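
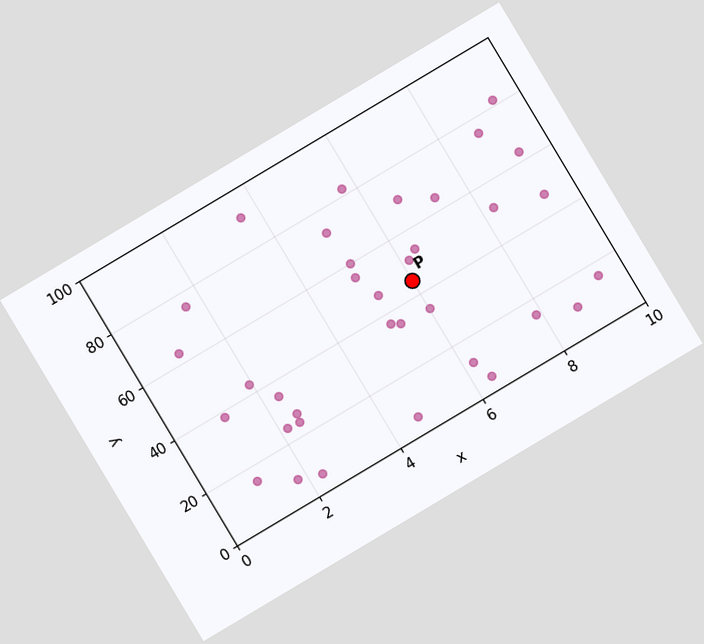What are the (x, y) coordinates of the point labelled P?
(6, 45)

The chart is tilted about 31° counter-clockwise. Following the gridlines from P to each axis, P sits at (6, 45).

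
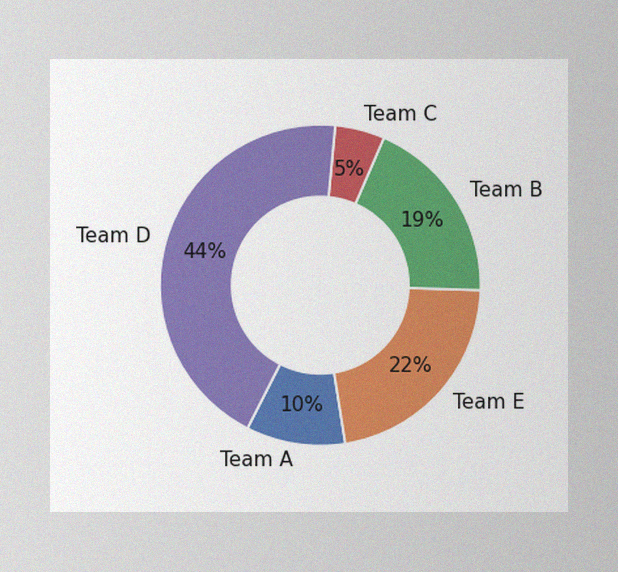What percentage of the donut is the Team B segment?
The image has some photo noise and uneven lighting. The Team B segment takes up 19% of the ring.

19%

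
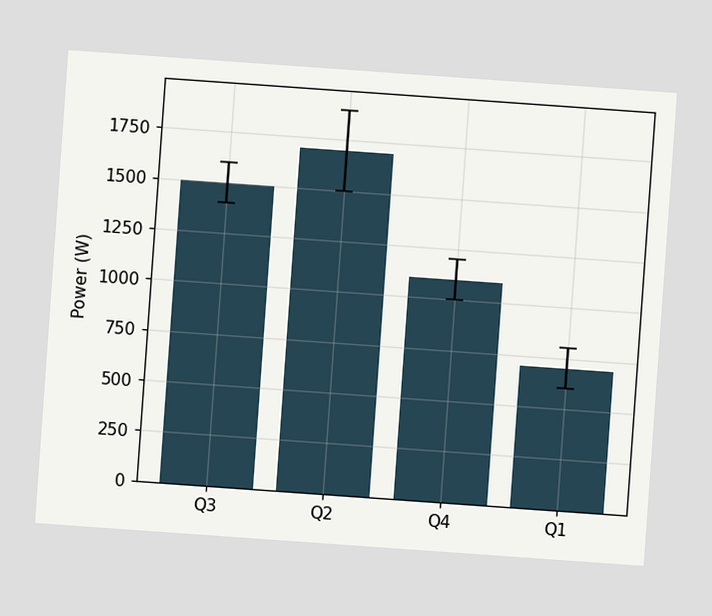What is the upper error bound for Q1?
800W

The chart is tilted about 4° clockwise. The Q1 bar's upper whisker reaches 800W.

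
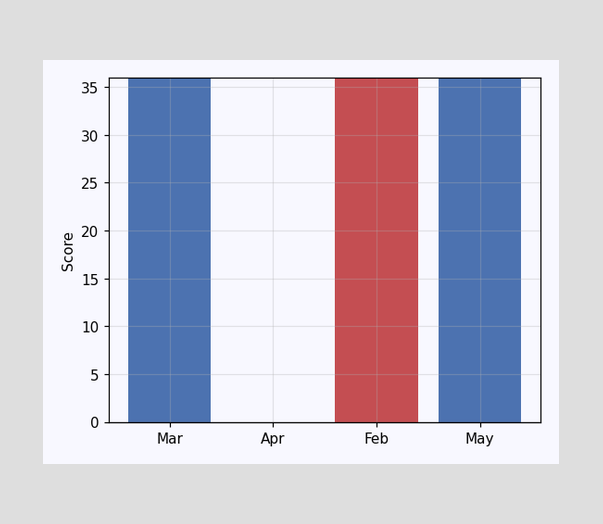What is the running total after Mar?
36

After Mar the running total reaches 36.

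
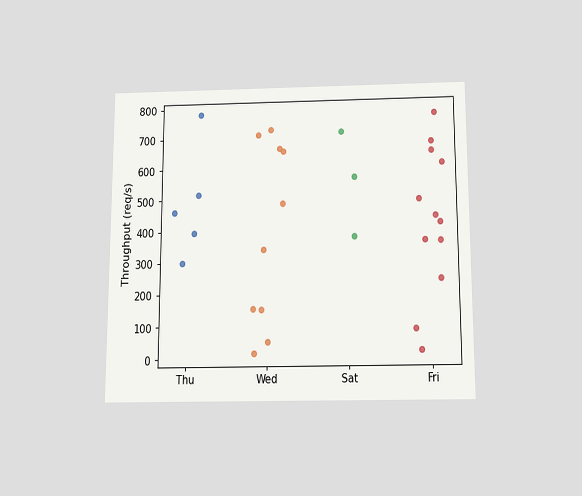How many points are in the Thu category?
5

The chart is viewed slightly from below. Counting the markers in the Thu column gives 5.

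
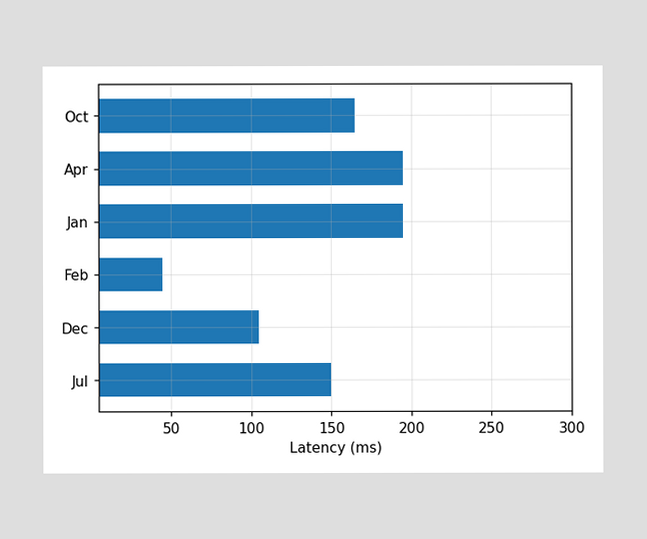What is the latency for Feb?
Reading along the chart's x-axis, the Feb bar reaches 45ms.

45ms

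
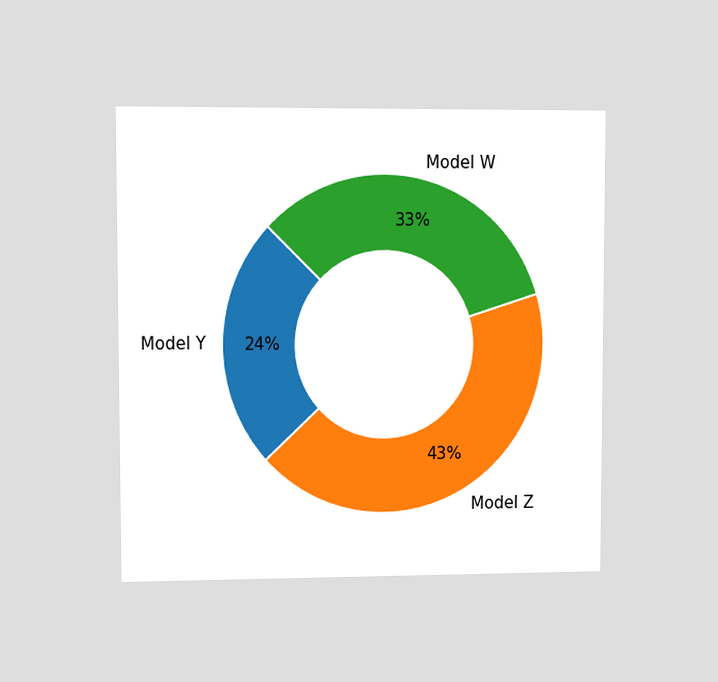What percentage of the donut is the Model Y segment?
24%

The chart is viewed at a slight angle. The Model Y segment takes up 24% of the ring.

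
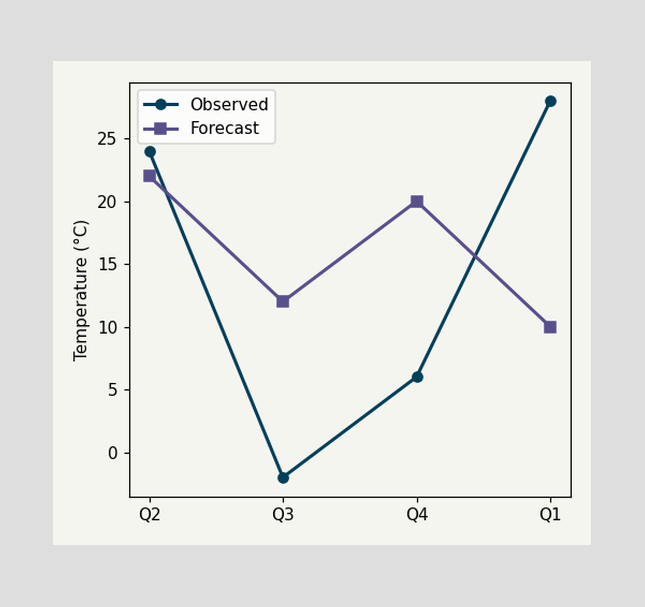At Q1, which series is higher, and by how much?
Observed, by 18°C

At Q1, Observed sits above the other line by 18°C.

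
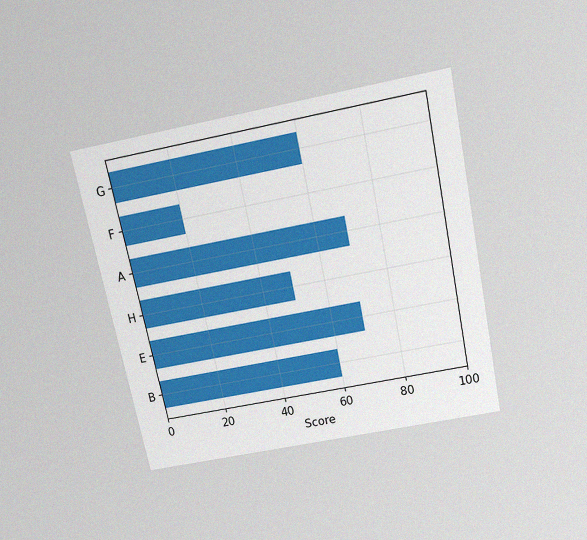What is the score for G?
The chart is tilted about 12° counter-clockwise and viewed slightly from above, with some photo noise. Reading along the chart's x-axis, the G bar reaches 60.

60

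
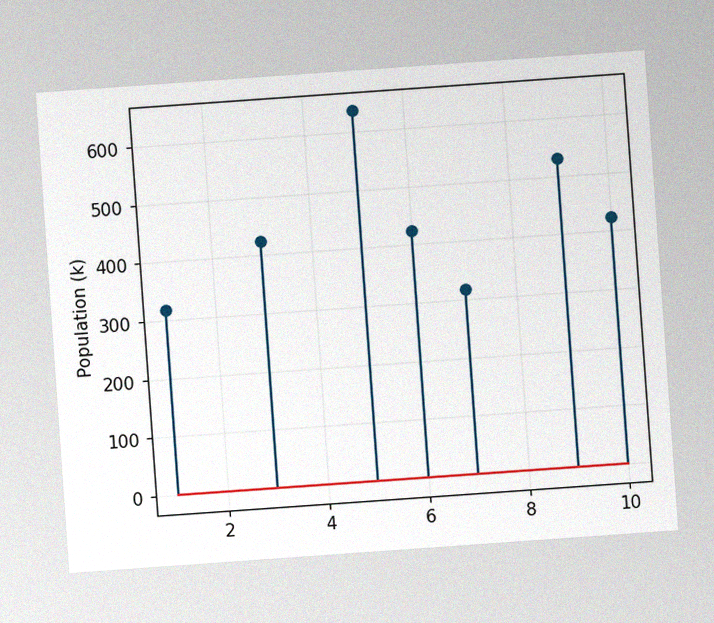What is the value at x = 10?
The chart is tilted about 4° counter-clockwise, with some photo noise. The stem at x=10 reaches 424k.

424k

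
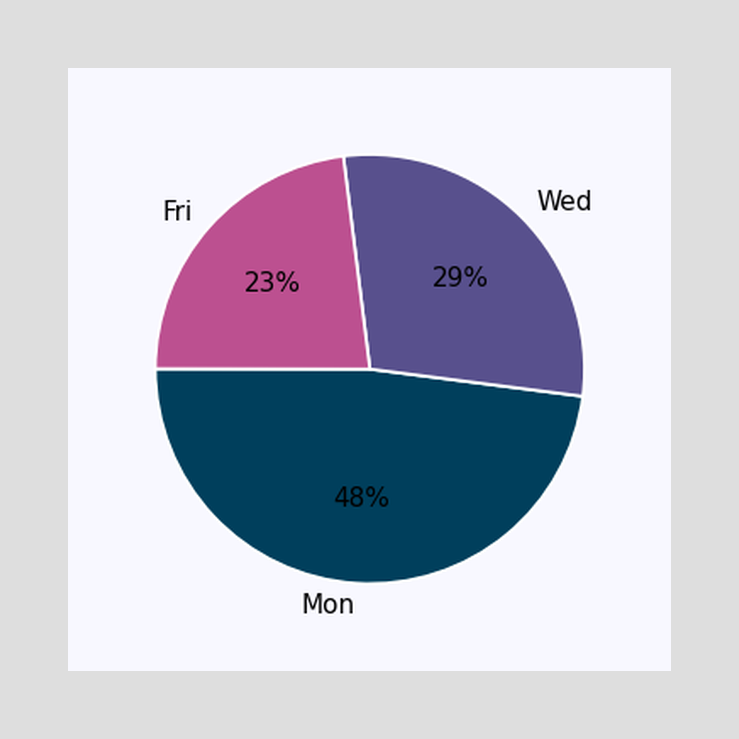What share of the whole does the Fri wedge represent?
The Fri slice takes up 23% of the pie.

23%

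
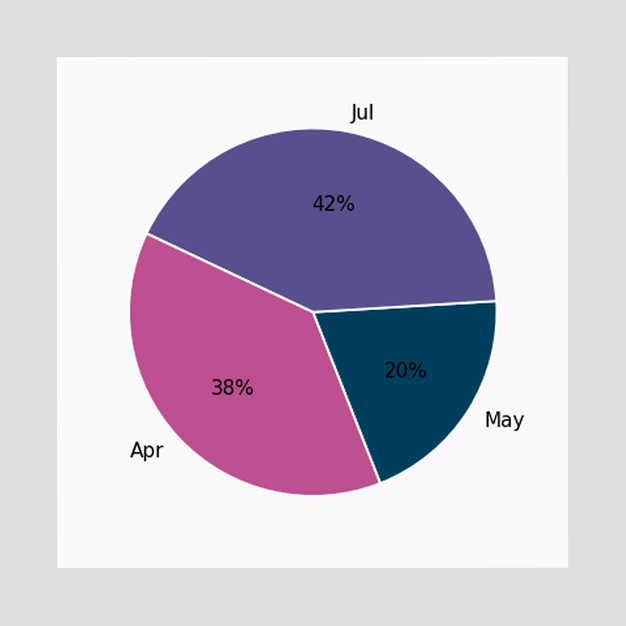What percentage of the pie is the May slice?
The May slice takes up 20% of the pie.

20%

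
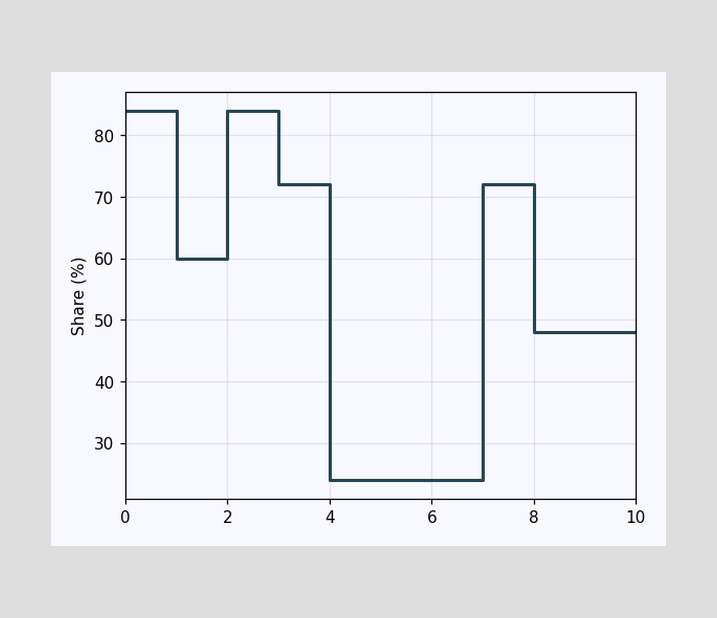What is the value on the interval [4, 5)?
On [4, 5) the step sits at 24%.

24%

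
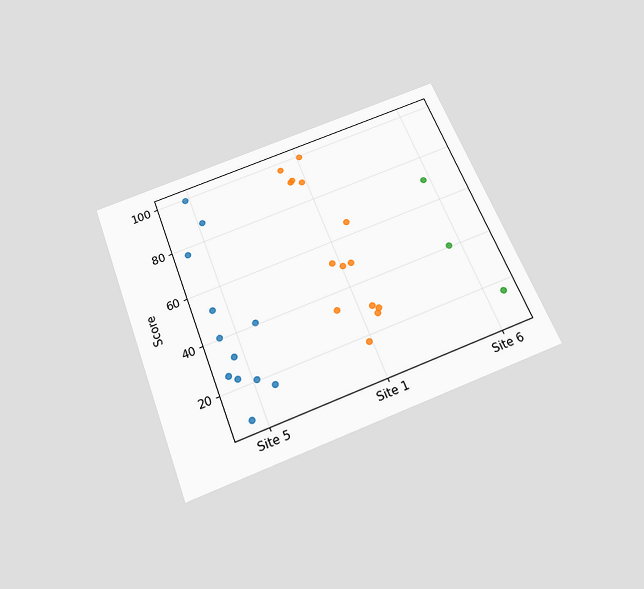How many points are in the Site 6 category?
3

The chart is tilted about 21° counter-clockwise and viewed slightly from below. Counting the markers in the Site 6 column gives 3.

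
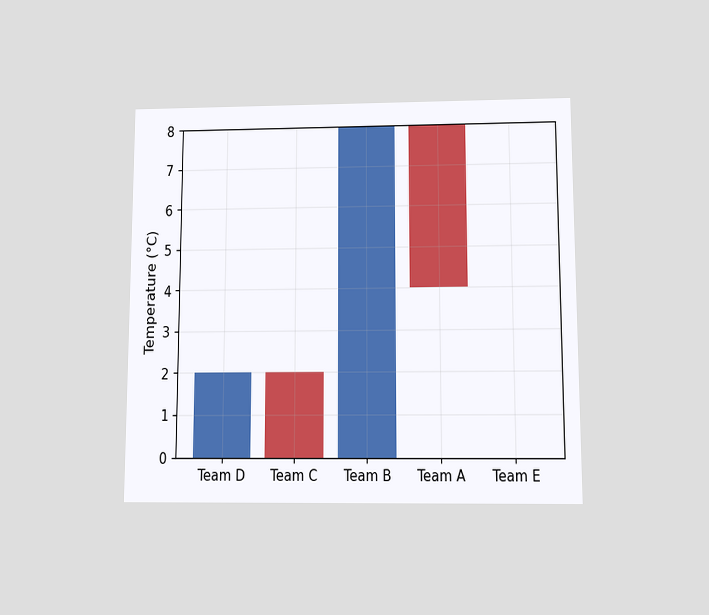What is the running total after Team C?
0°C

The chart is viewed slightly from below. After Team C the running total reaches 0°C.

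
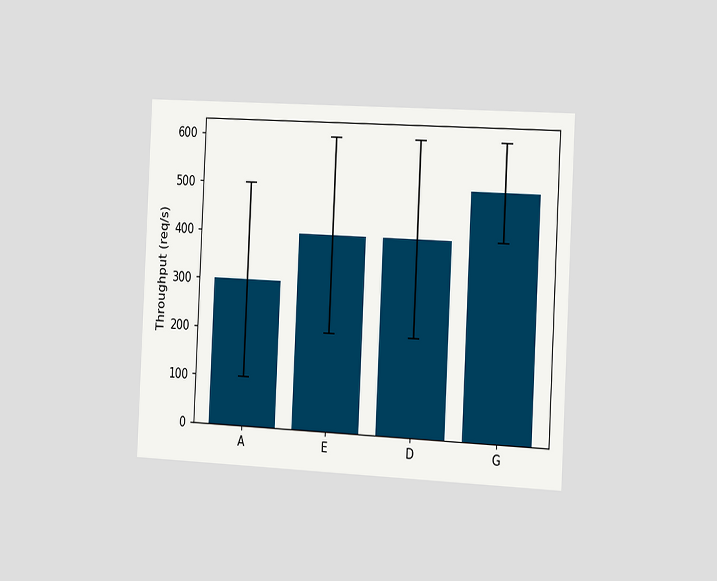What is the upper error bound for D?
The chart is tilted about 3° clockwise and viewed slightly from the right. The D bar's upper whisker reaches 600req/s.

600req/s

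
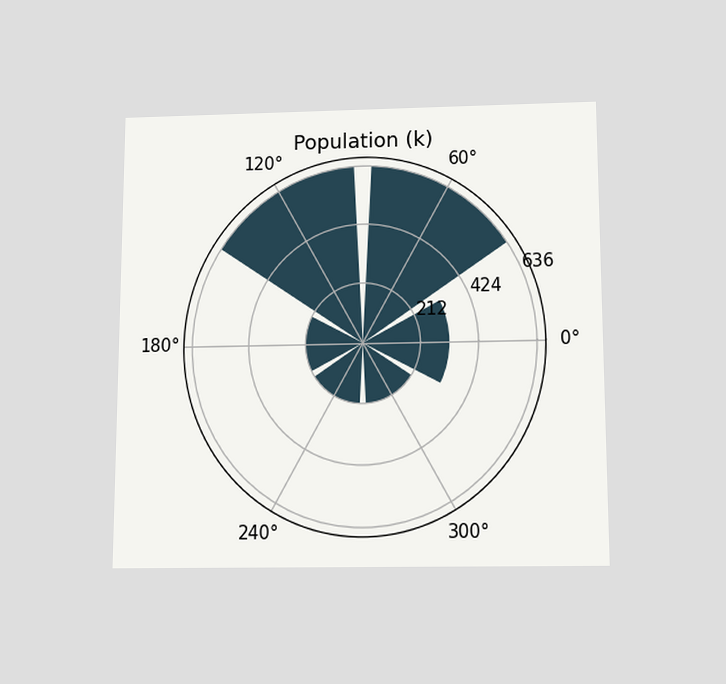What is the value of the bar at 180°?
The chart is viewed slightly from below. The bar at 180° reaches 212k on the radial axis.

212k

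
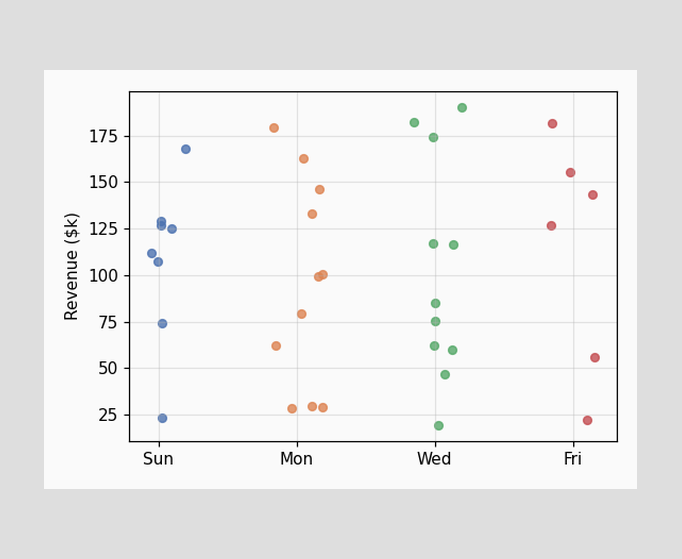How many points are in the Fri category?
Counting the markers in the Fri column gives 6.

6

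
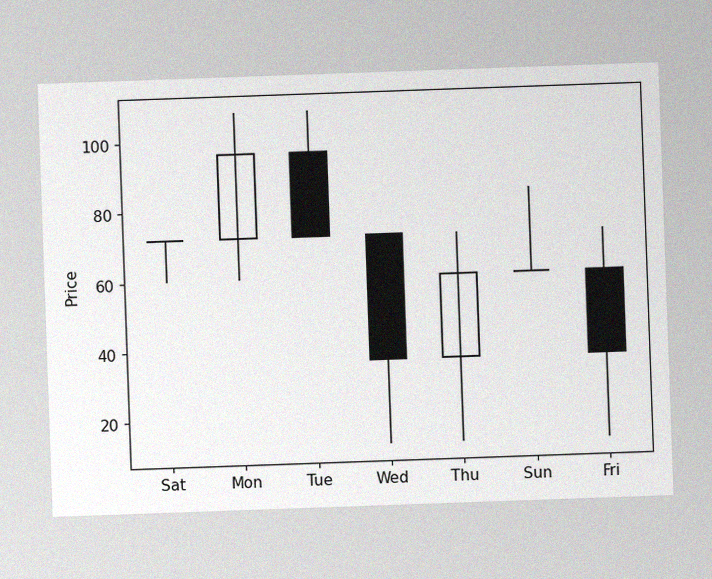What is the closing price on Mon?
96

The chart is tilted about 2° counter-clockwise, with some photo noise. The Mon candle closes at 96.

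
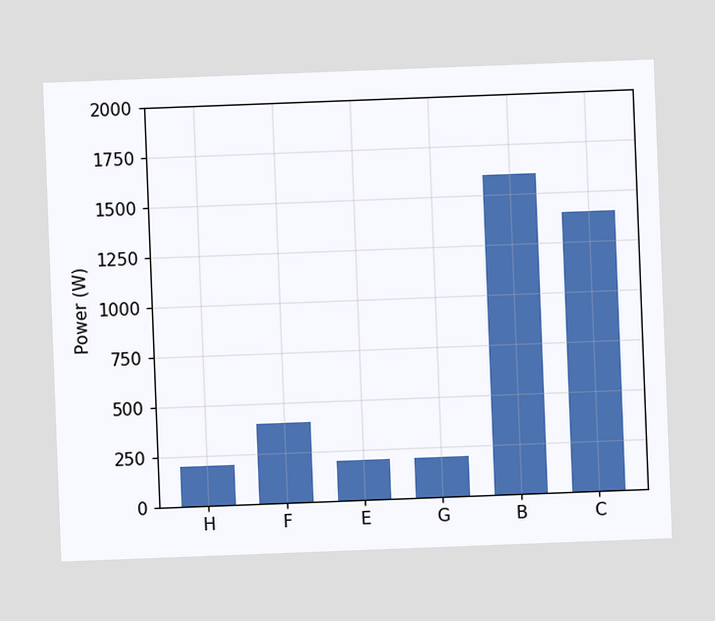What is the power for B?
The chart is tilted about 2° counter-clockwise. Reading along the chart's y-axis, the B bar reaches 1600W.

1600W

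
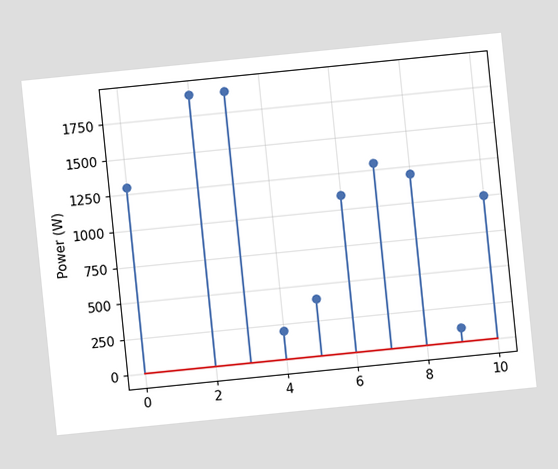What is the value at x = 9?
The chart is tilted about 6° counter-clockwise. The stem at x=9 reaches 100W.

100W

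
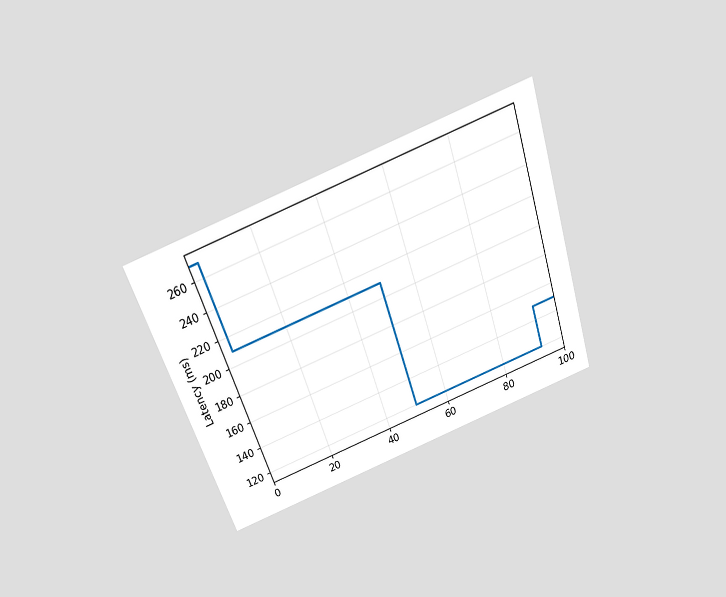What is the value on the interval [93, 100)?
The chart is tilted about 19° counter-clockwise and viewed slightly from above. On [93, 100) the step sits at 150ms.

150ms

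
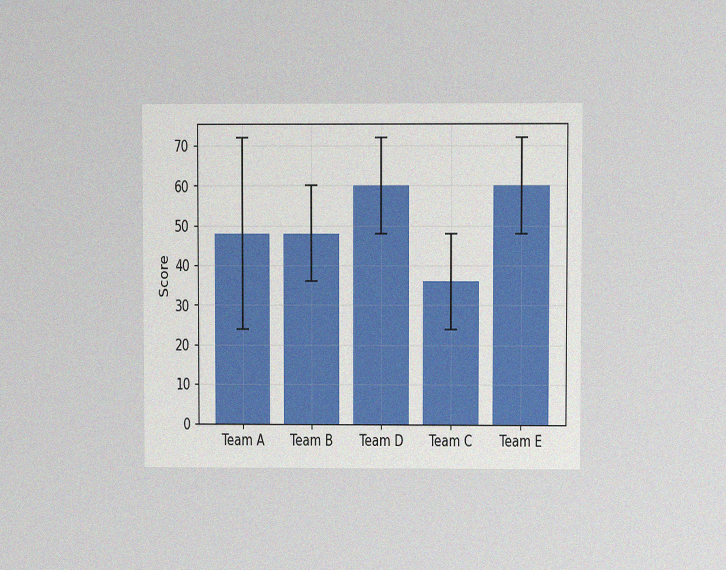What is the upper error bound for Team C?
The chart is viewed at a slight angle, with some photo noise. The Team C bar's upper whisker reaches 48.

48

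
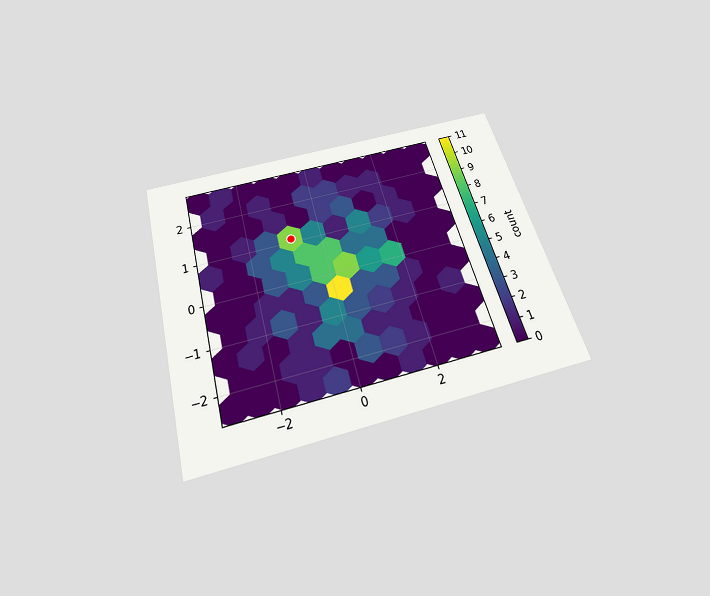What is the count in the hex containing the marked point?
The chart is tilted about 16° counter-clockwise and viewed slightly from below. The marked hex reads 9 on the colorbar.

9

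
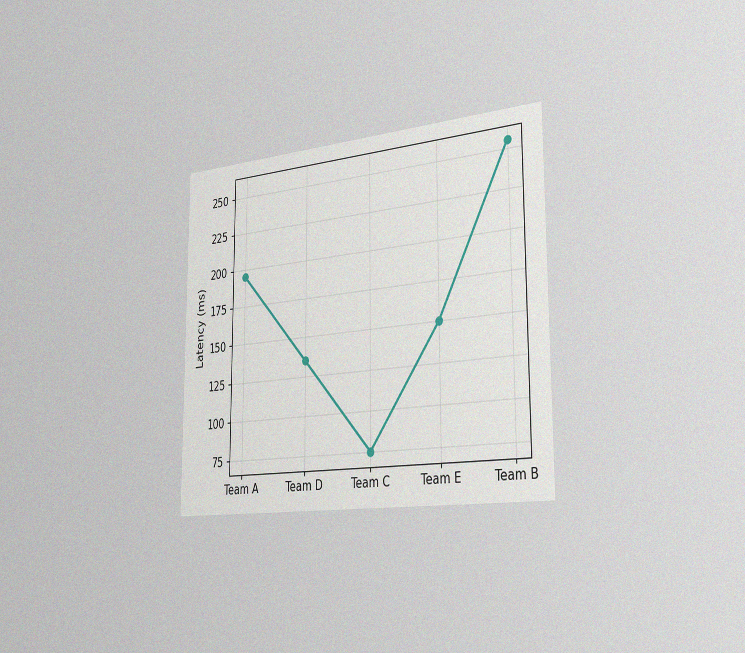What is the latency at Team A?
The chart is viewed slightly from the right, with some photo noise. At Team A, the line is at 195ms.

195ms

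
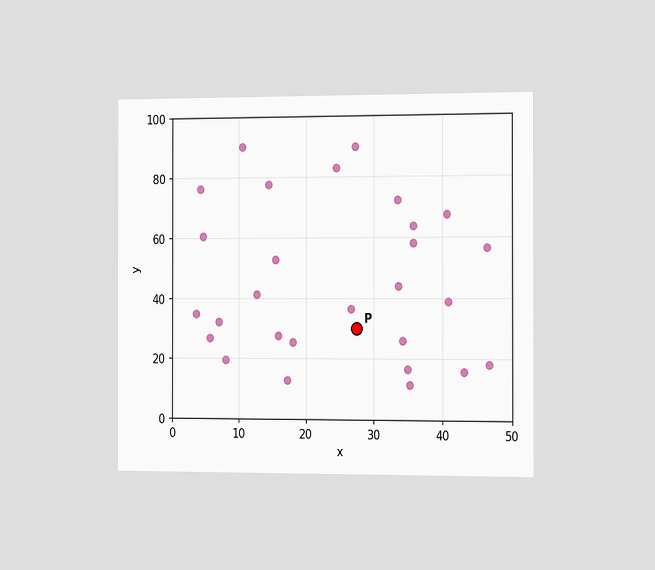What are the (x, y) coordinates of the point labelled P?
(27.5, 30)

The chart is viewed slightly from the right. Following the gridlines from P to each axis, P sits at (27.5, 30).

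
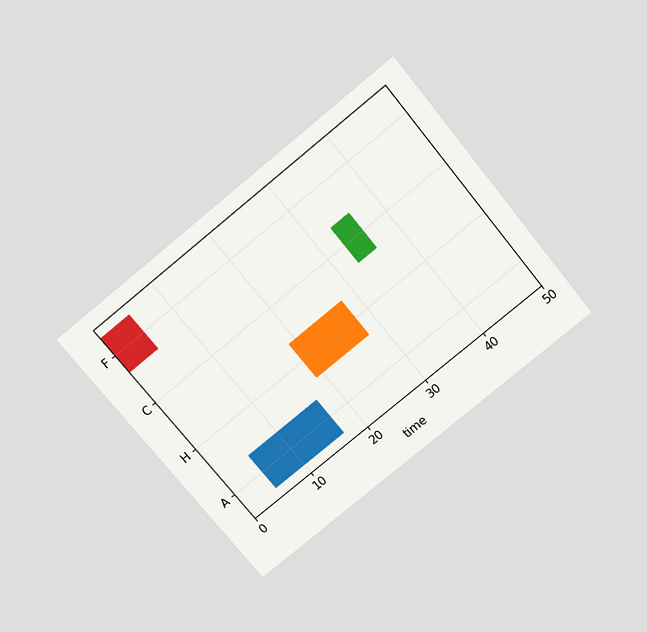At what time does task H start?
The chart is tilted about 39° counter-clockwise and viewed slightly from above. The H bar begins at t=19.

19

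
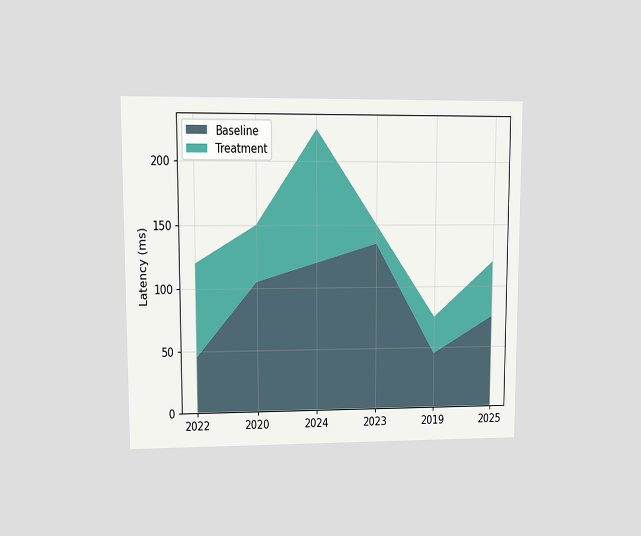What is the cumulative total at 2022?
120ms

The chart is viewed at a slight angle. The stacked total at 2022 reaches 120ms.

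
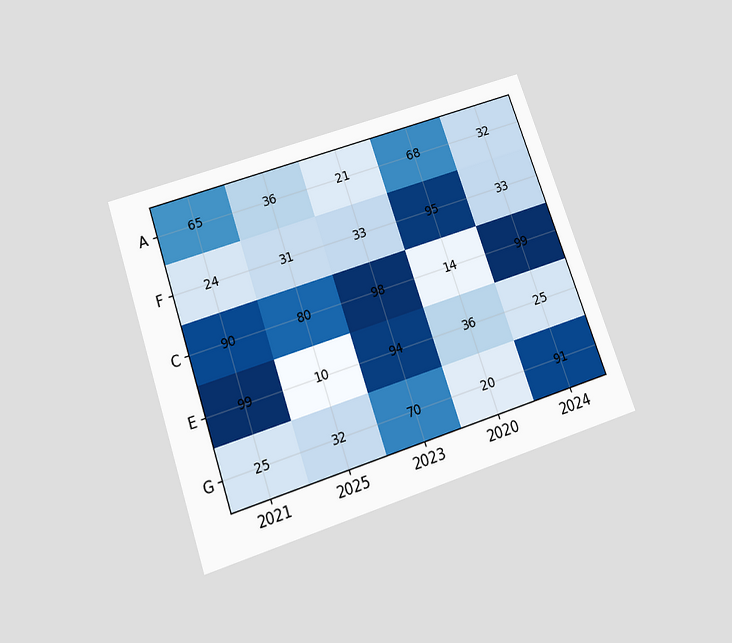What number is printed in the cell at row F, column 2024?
33

The chart is tilted about 19° counter-clockwise and viewed slightly from below. The (F, 2024) cell reads 33.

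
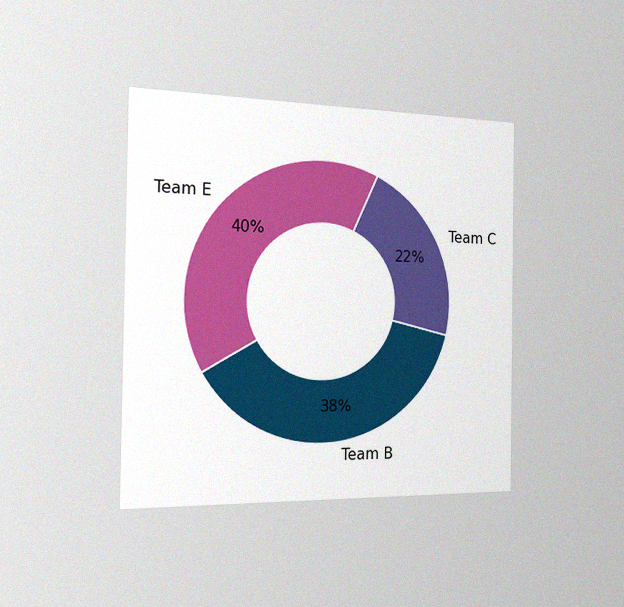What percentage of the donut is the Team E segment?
The chart is viewed slightly from the left, with some photo noise. The Team E segment takes up 40% of the ring.

40%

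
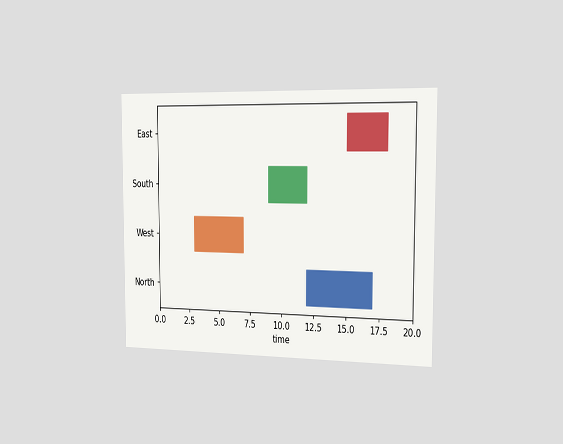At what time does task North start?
The chart is viewed slightly from the right. The North bar begins at t=12.

12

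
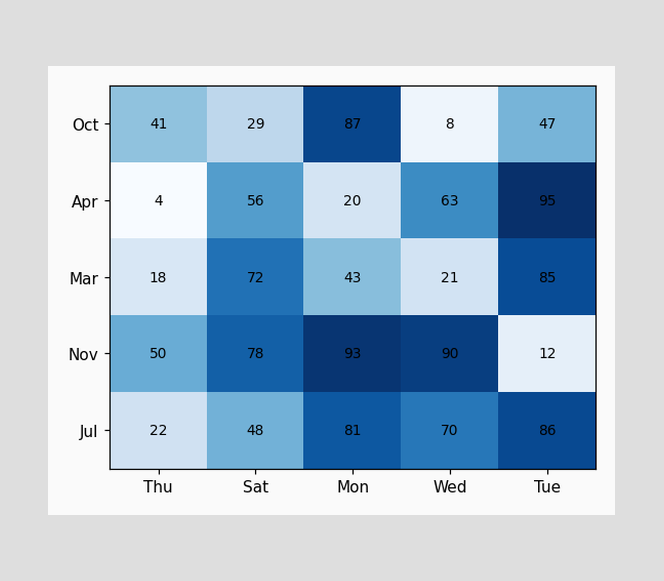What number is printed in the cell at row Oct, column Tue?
47

The (Oct, Tue) cell reads 47.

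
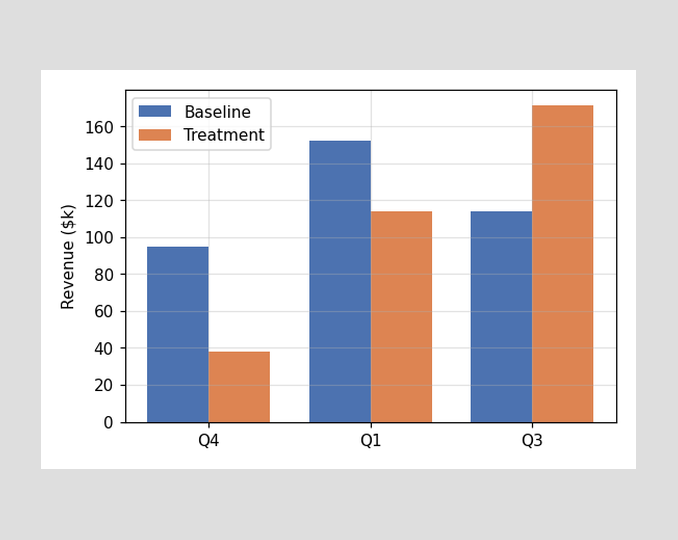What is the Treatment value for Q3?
The Treatment bar at Q3 reaches $171k on the y-axis.

$171k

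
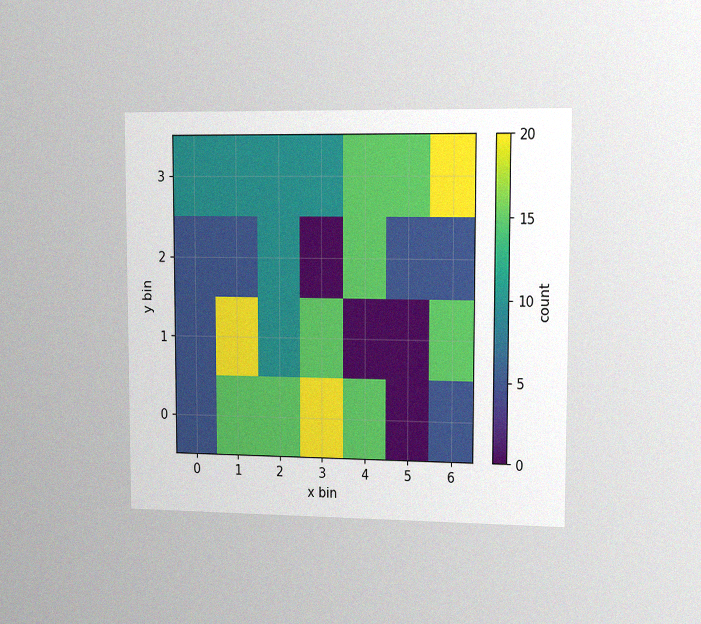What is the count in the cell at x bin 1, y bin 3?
10

The chart is viewed slightly from the right, with some photo noise. Matching the cell (1, 3) against the colorbar gives 10.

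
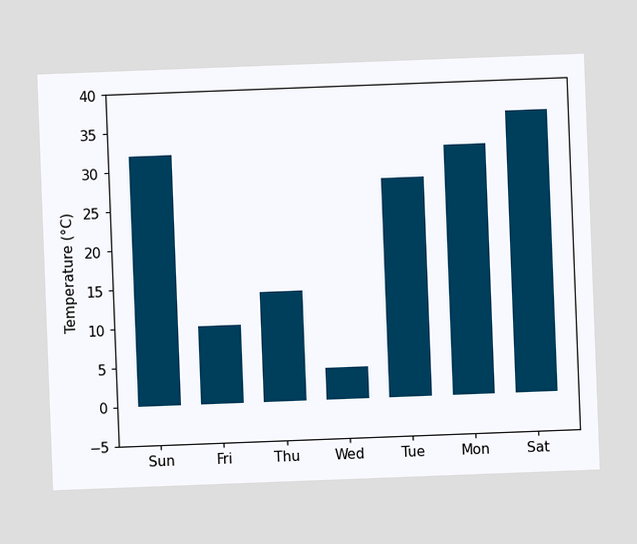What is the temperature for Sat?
The chart is tilted about 2° counter-clockwise. Reading along the chart's y-axis, the Sat bar reaches 36°C.

36°C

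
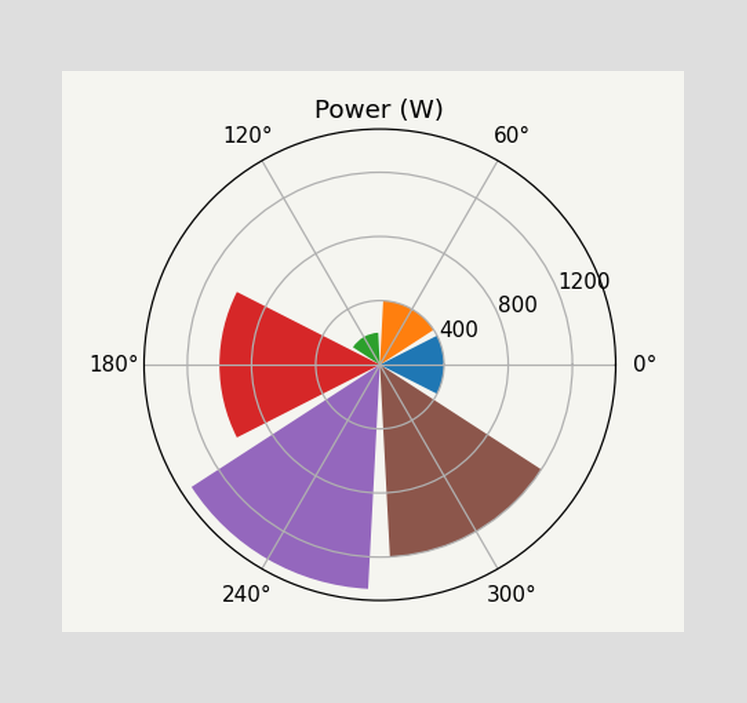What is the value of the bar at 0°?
400W

The bar at 0° reaches 400W on the radial axis.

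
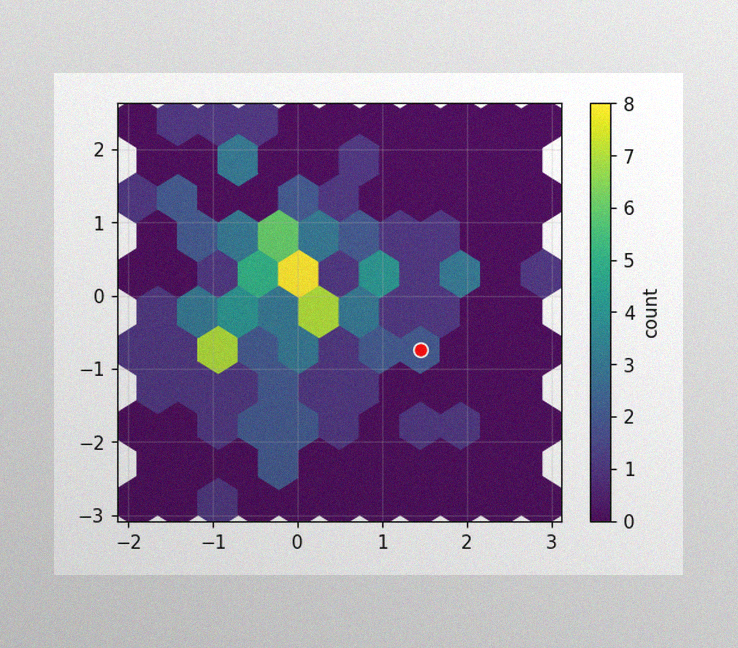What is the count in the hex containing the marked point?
The image has some photo noise and uneven lighting. The marked hex reads 2 on the colorbar.

2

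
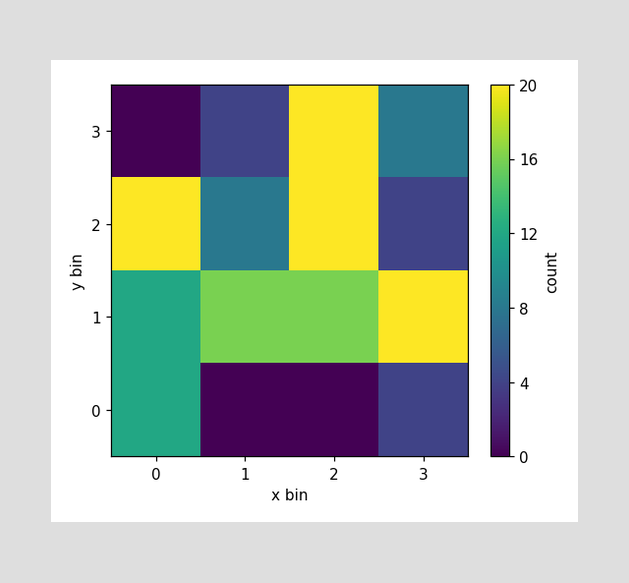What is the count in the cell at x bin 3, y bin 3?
Matching the cell (3, 3) against the colorbar gives 8.

8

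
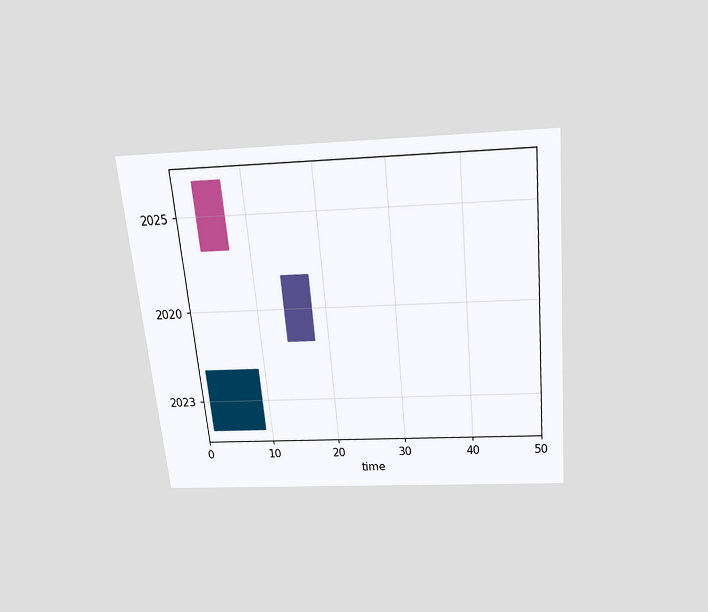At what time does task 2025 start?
3

The chart is tilted about 6° counter-clockwise and viewed slightly from above. The 2025 bar begins at t=3.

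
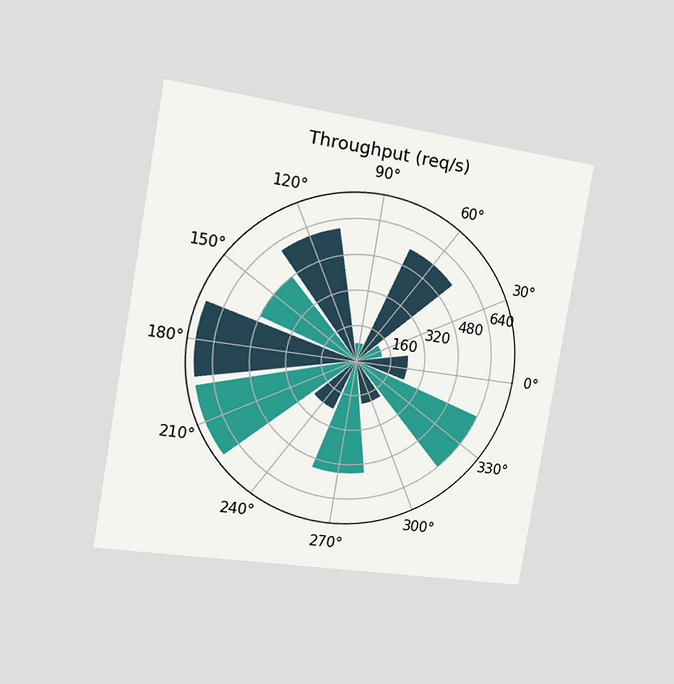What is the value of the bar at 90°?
80req/s

The chart is tilted about 10° clockwise and viewed slightly from the left. The bar at 90° reaches 80req/s on the radial axis.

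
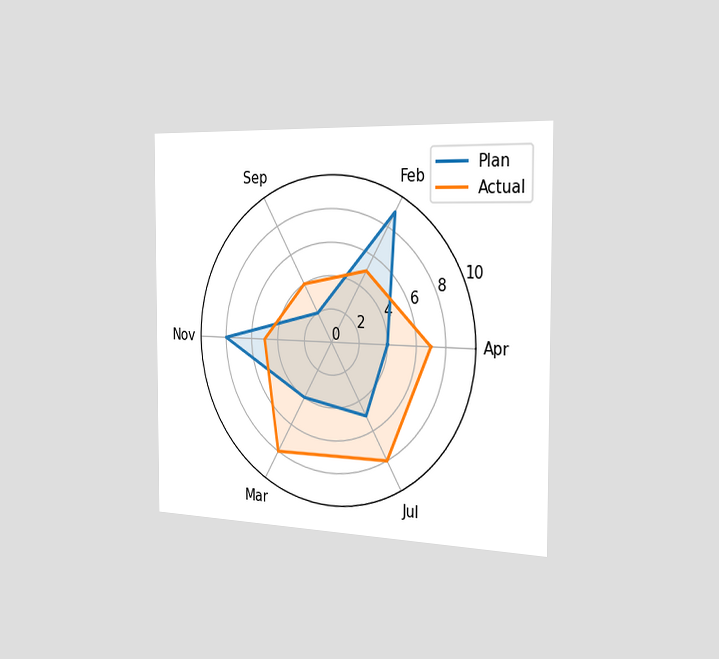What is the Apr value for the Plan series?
4

The chart is viewed slightly from the right. On the Apr axis, Plan reaches 4.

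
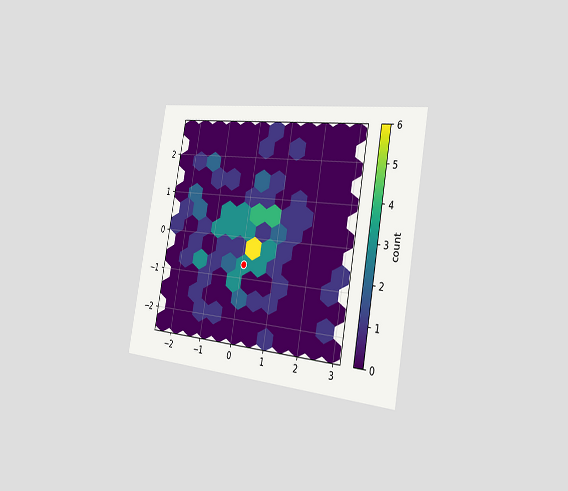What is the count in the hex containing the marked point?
3

The chart is tilted about 10° clockwise and viewed slightly from the right. The marked hex reads 3 on the colorbar.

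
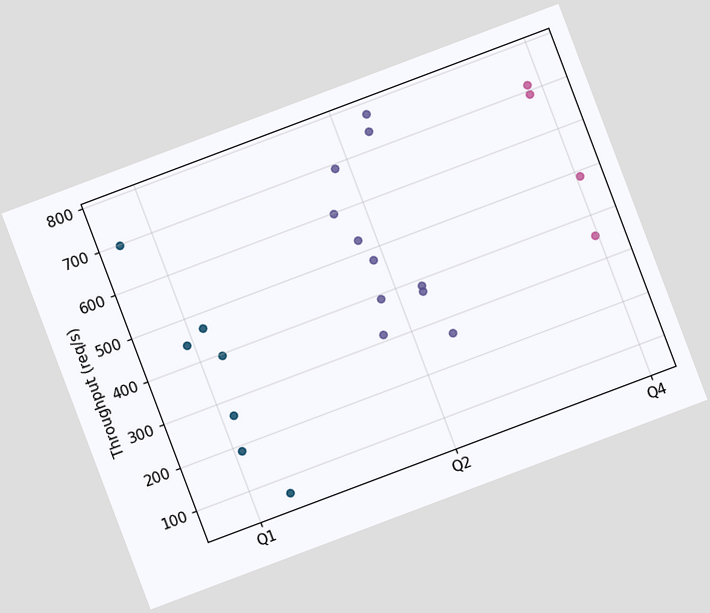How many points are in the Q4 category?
The chart is tilted about 21° counter-clockwise. Counting the markers in the Q4 column gives 4.

4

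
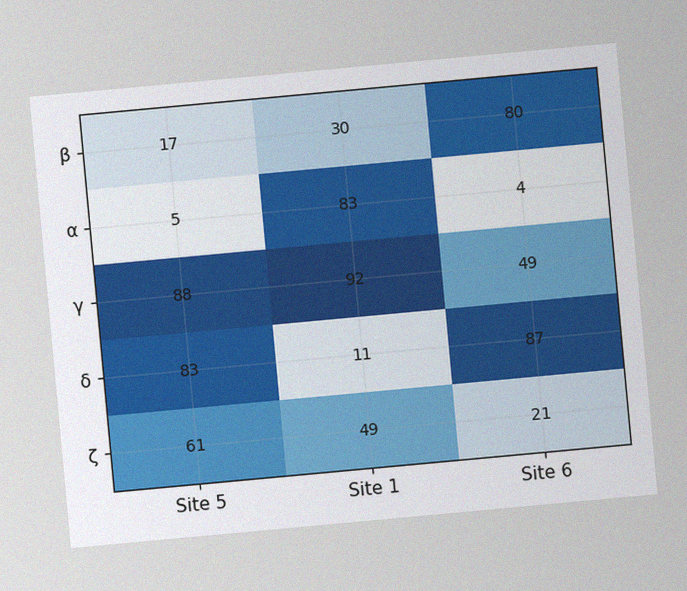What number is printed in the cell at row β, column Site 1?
The chart is tilted about 5° counter-clockwise, with some photo noise. The (β, Site 1) cell reads 30.

30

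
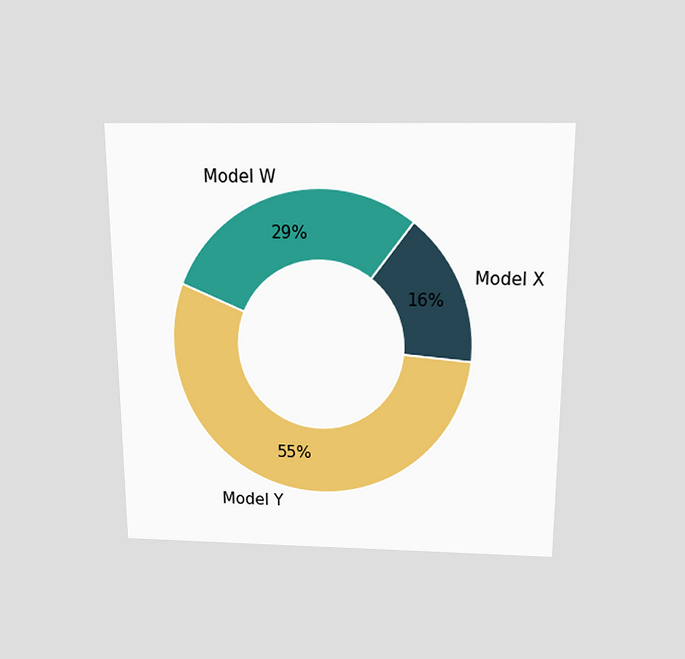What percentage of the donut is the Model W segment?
The chart is viewed slightly from above. The Model W segment takes up 29% of the ring.

29%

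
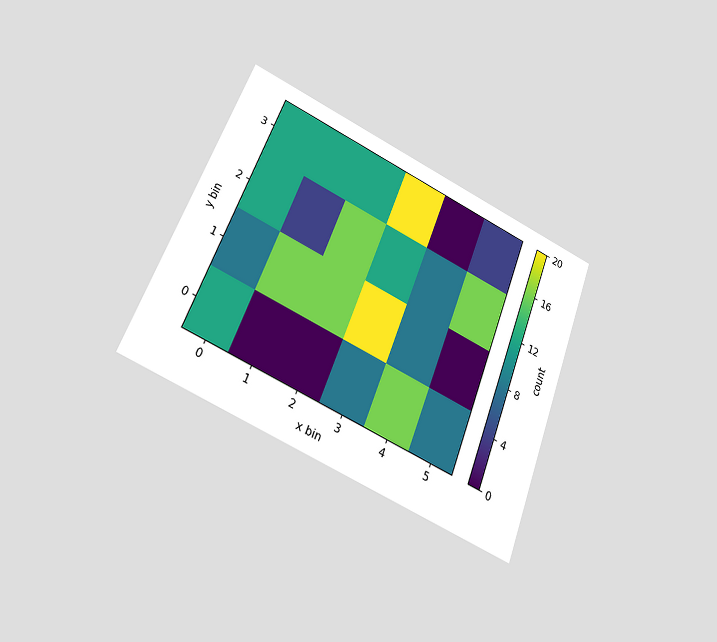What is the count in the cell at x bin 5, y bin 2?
The chart is tilted about 21° clockwise and viewed at a slight angle. Matching the cell (5, 2) against the colorbar gives 16.

16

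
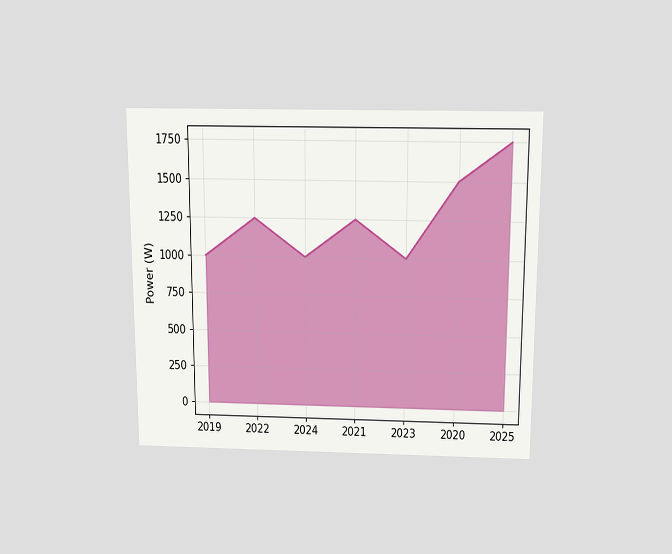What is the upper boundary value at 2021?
The chart is viewed slightly from above. At 2021 the upper boundary is at 1250W.

1250W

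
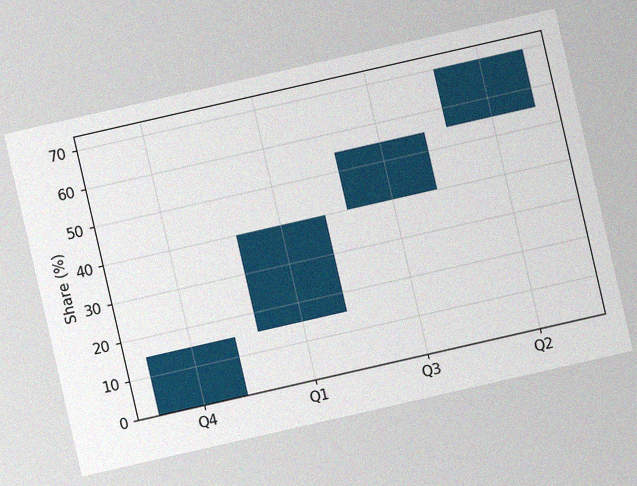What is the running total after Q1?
The chart is tilted about 13° counter-clockwise, with some photo noise. After Q1 the running total reaches 40%.

40%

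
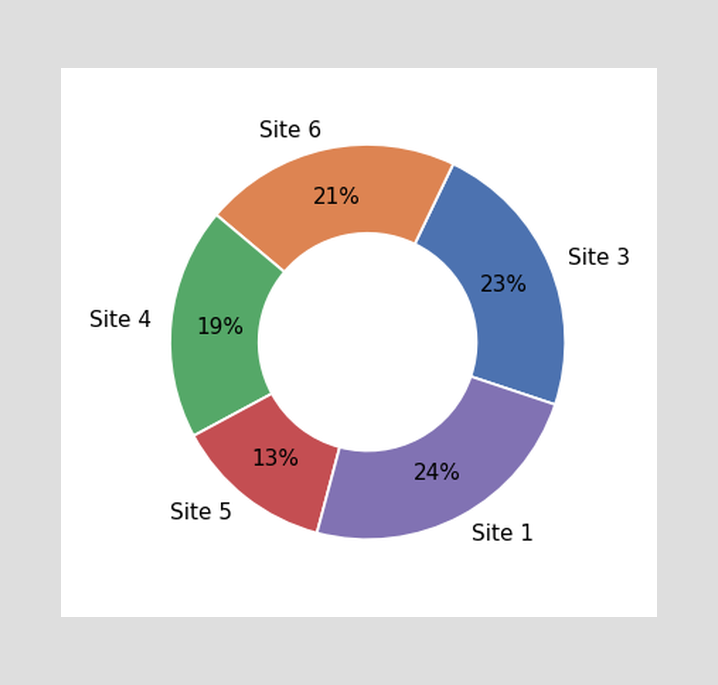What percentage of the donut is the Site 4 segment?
19%

The Site 4 segment takes up 19% of the ring.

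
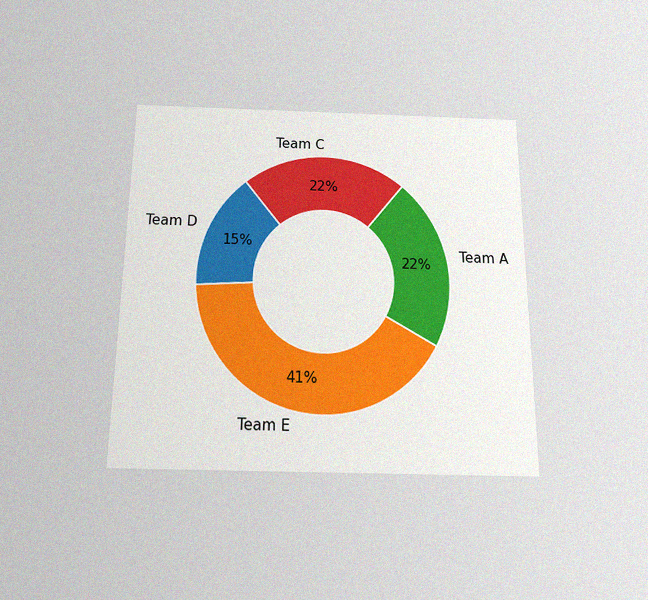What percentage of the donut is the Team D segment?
The chart is viewed slightly from below, with some photo noise. The Team D segment takes up 15% of the ring.

15%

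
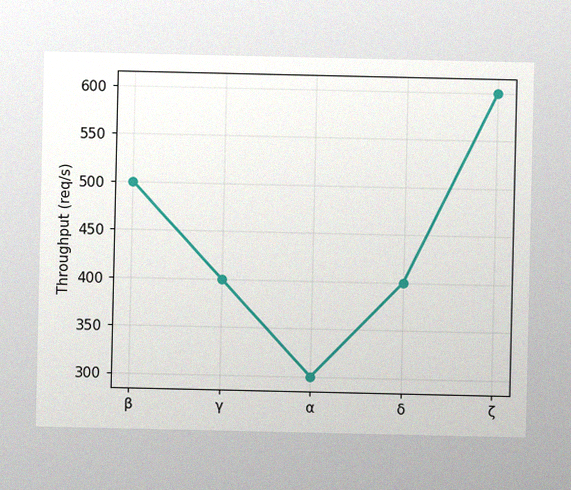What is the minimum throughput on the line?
300req/s

The image has some photo noise and uneven lighting. The lowest point is at α, and reading across to the y-axis gives 300req/s.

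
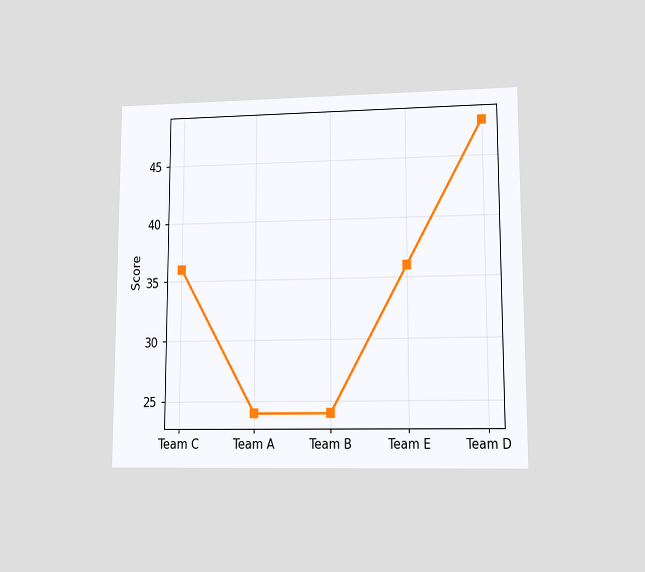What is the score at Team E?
36

The chart is viewed at a slight angle. At Team E, the line is at 36.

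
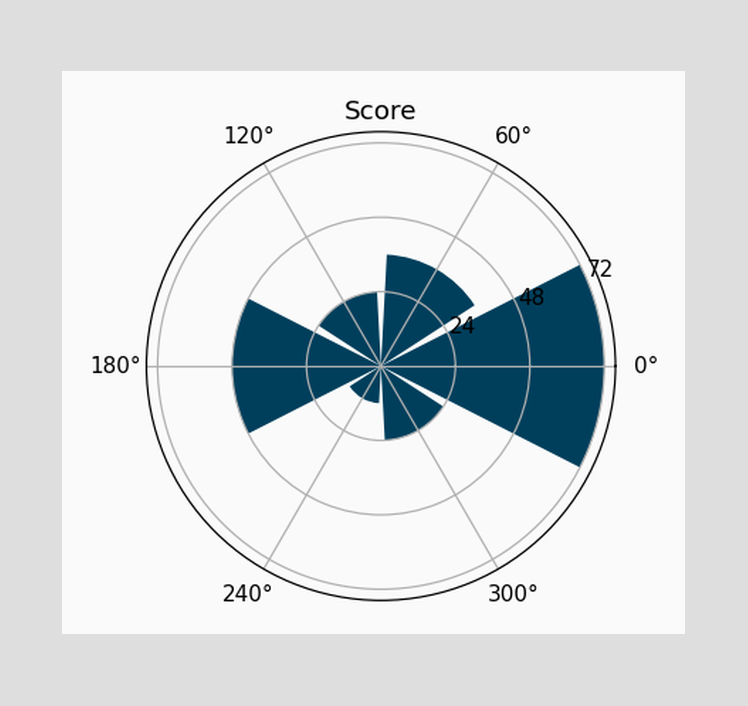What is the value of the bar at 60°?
36

The bar at 60° reaches 36 on the radial axis.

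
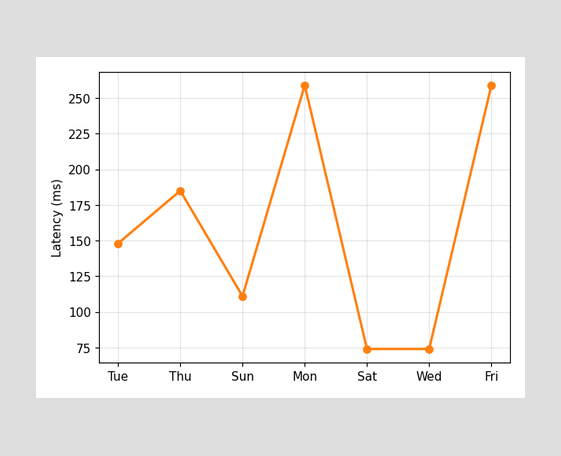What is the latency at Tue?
At Tue, the line is at 148ms.

148ms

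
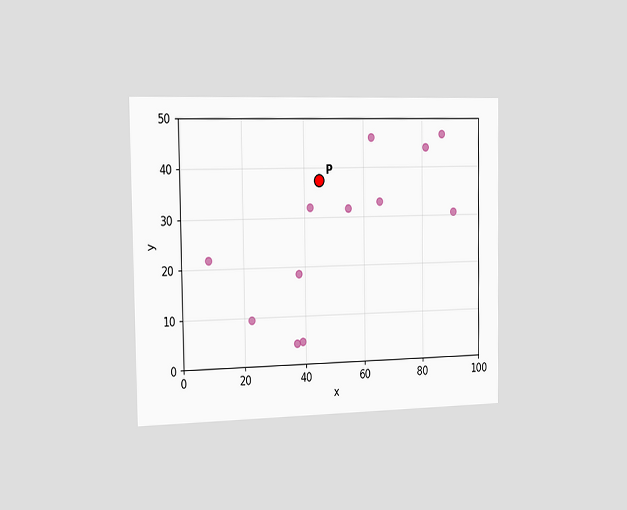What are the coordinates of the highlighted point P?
(45, 37.5)

The chart is viewed slightly from the left. Following the gridlines from P to each axis, P sits at (45, 37.5).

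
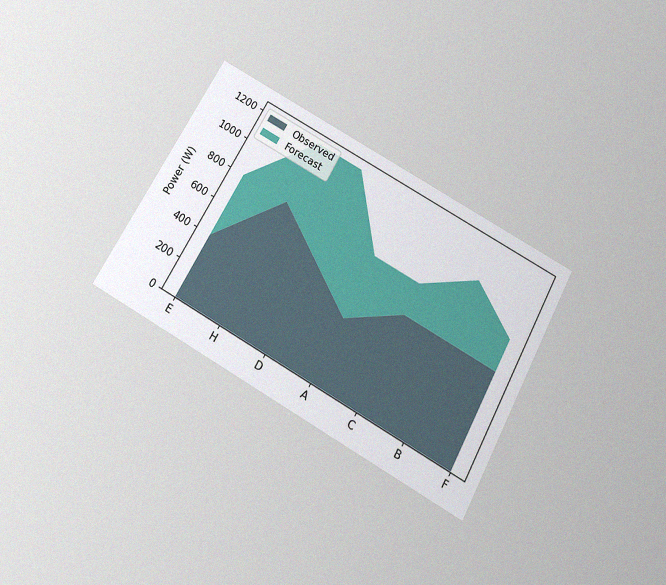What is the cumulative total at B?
1000W

The chart is tilted about 29° clockwise and viewed slightly from below, with some photo noise. The stacked total at B reaches 1000W.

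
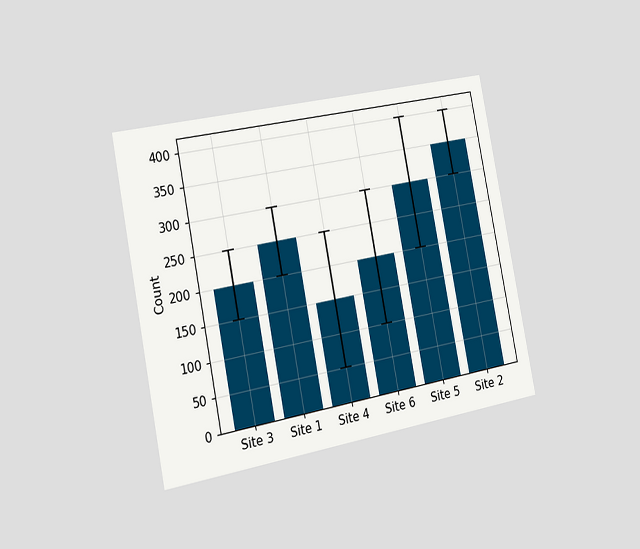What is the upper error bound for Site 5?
400

The chart is tilted about 11° counter-clockwise and viewed slightly from the left. The Site 5 bar's upper whisker reaches 400.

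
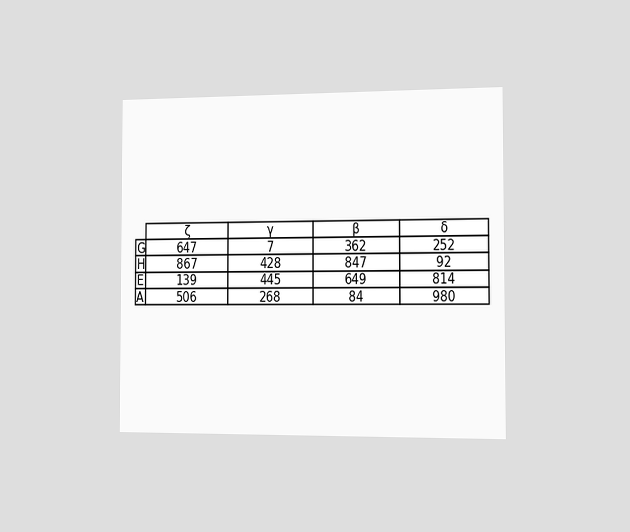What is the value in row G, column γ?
The chart is viewed slightly from the right. The (G, γ) cell reads 7.

7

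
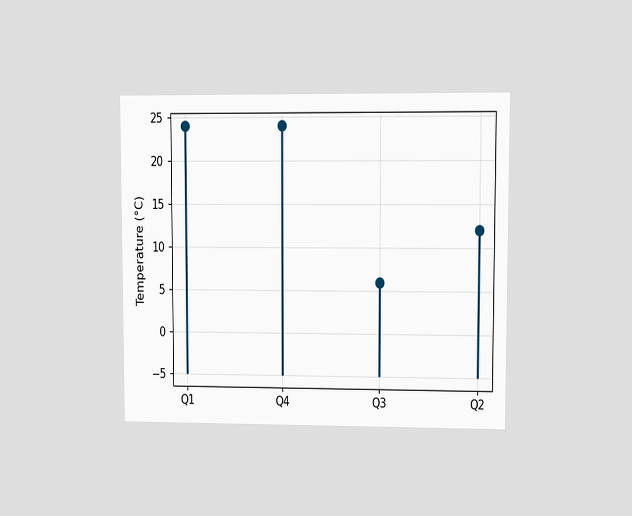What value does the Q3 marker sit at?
The chart is viewed at a slight angle. The Q3 marker sits at 6°C.

6°C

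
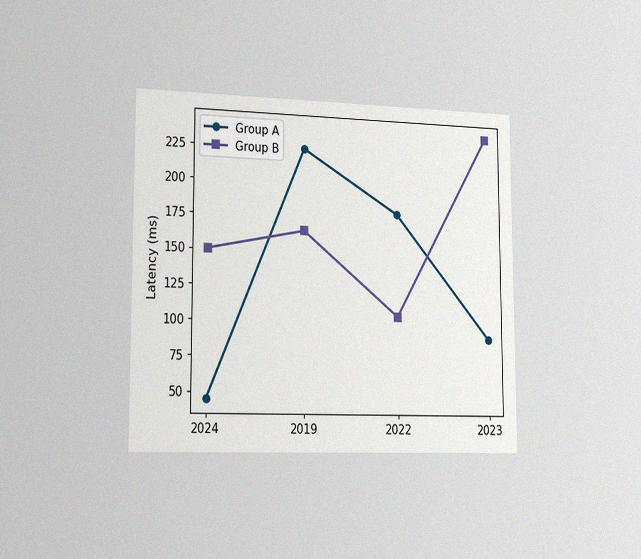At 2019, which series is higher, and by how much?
The chart is viewed slightly from the left, with some photo noise. At 2019, Group A sits above the other line by 60ms.

Group A, by 60ms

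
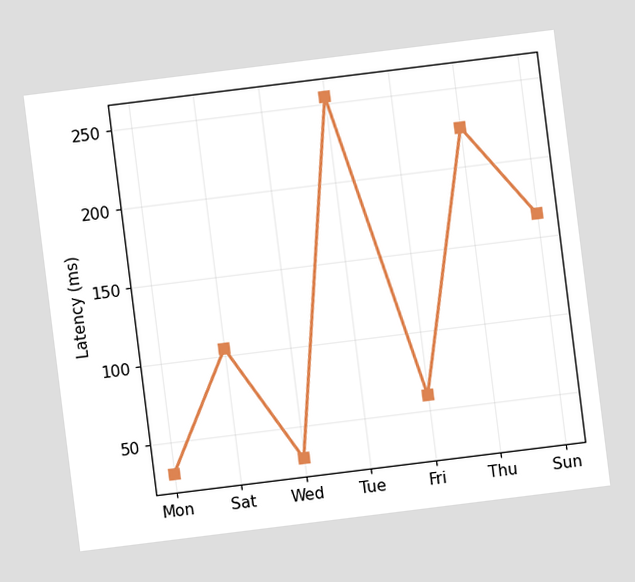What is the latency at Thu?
225ms

The chart is tilted about 7° counter-clockwise. At Thu, the line is at 225ms.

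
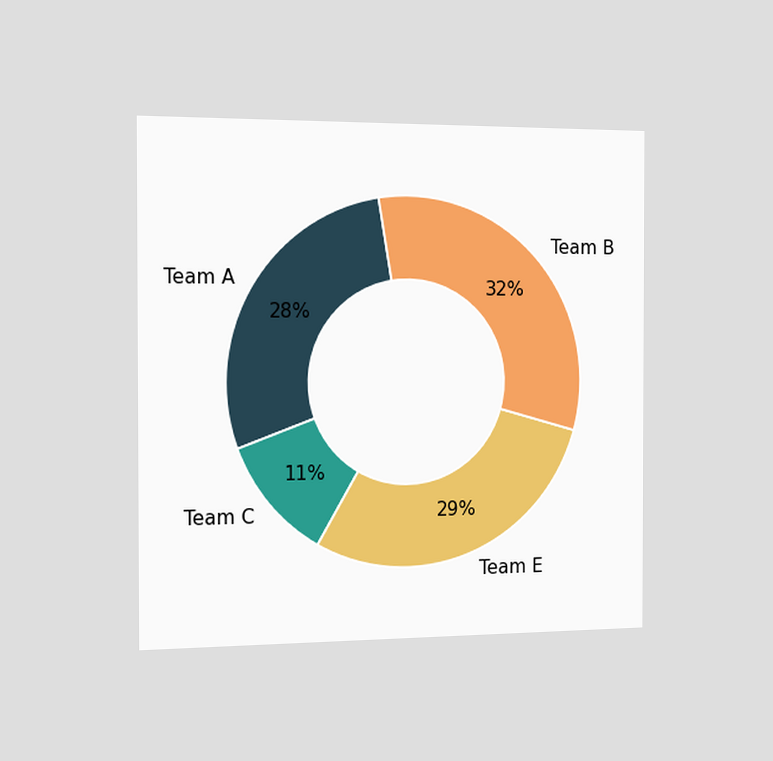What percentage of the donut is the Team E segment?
The chart is viewed slightly from the left. The Team E segment takes up 29% of the ring.

29%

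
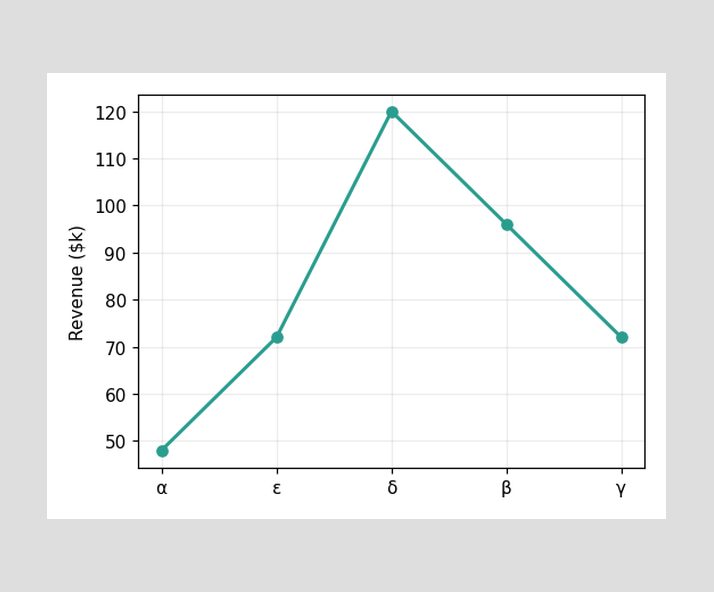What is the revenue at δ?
At δ, the line is at $120k.

$120k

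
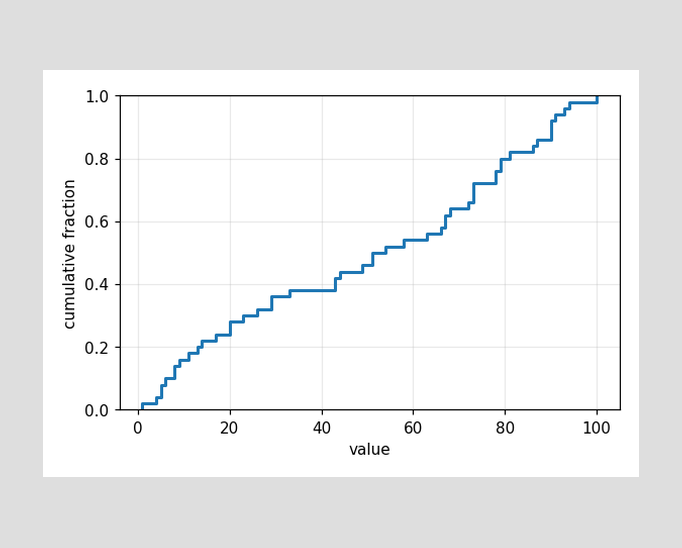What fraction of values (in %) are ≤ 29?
36%

At x=29 the ECDF step is at 36%.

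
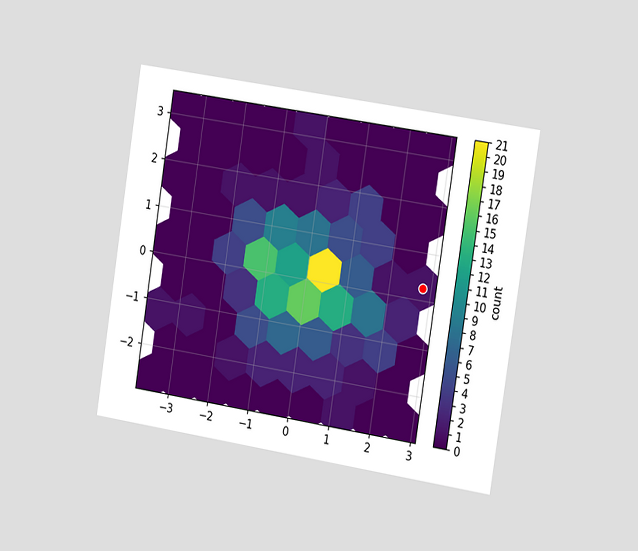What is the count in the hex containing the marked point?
The chart is tilted about 9° clockwise and viewed slightly from the right. The marked hex reads 1 on the colorbar.

1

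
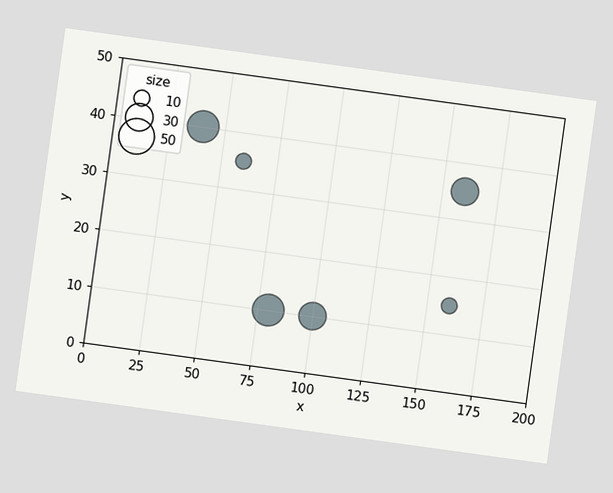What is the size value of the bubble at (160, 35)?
30

The chart is tilted about 8° clockwise. Matching the bubble at (160, 35) against the size legend gives 30.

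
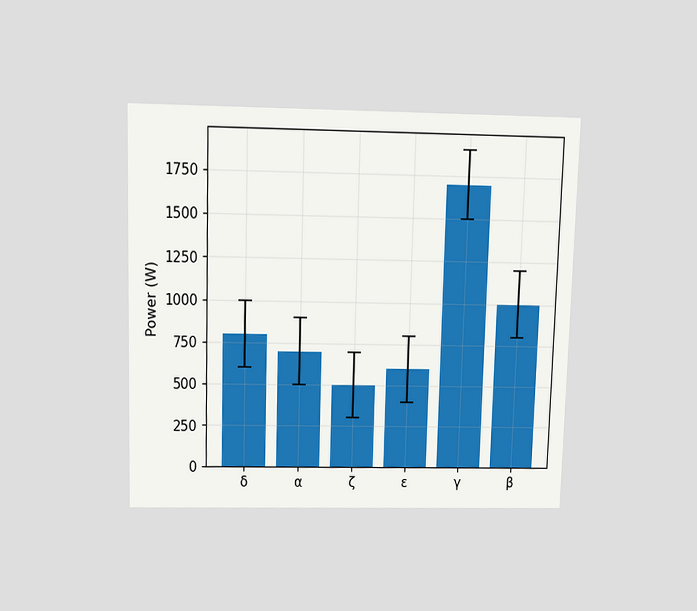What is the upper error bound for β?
The chart is viewed slightly from above. The β bar's upper whisker reaches 1200W.

1200W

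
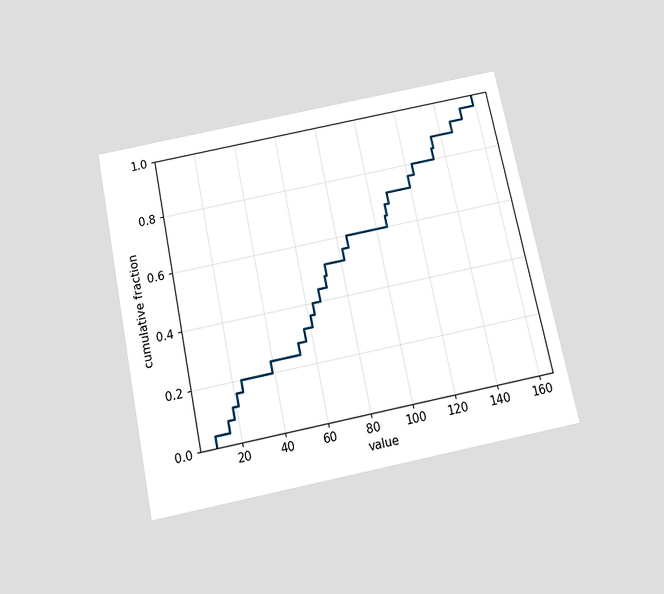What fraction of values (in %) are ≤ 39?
The chart is tilted about 12° counter-clockwise and viewed slightly from below. At x=39 the ECDF step is at 24%.

24%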